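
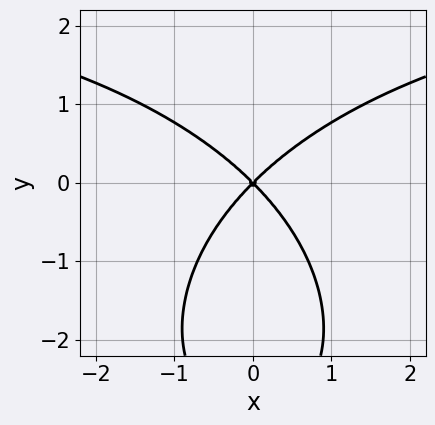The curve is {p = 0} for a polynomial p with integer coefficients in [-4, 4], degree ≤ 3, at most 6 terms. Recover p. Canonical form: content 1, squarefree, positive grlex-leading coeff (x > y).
deg p = 3. No degree-2 curve has this shape.
Symmetries: it's symmetric under x → −x, forcing even powers of x.
Against the integer gridlines: it meets the x-axis at x = 0 (among the integer gridlines); it meets the y-axis at y = 0 (among the integer gridlines).
Together with the visible shape, these determine p as stated.

x^2*y + y^3 - 3*x^2 + 3*y^2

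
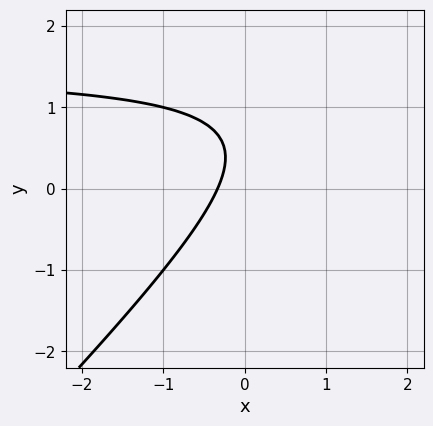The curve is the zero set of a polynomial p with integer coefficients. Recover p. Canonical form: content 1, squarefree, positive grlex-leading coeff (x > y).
(a) deg p = 2. A generic line meets the curve in up to 2 points.
(b) From the visible intercepts: it misses every integer gridline on the y-axis.
(c) These observations pin down the coefficients.

2*x*y - 2*y^2 - 3*x + 2*y - 1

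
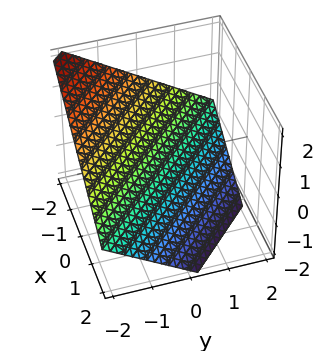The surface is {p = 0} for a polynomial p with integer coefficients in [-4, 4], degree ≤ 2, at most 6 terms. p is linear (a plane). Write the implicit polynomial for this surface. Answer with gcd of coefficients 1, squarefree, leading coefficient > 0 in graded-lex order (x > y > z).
2*x + 2*y + 3*z + 2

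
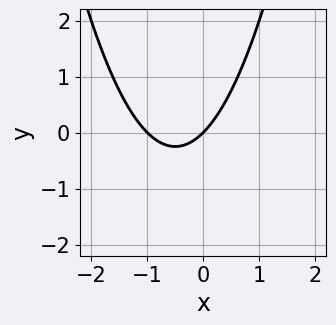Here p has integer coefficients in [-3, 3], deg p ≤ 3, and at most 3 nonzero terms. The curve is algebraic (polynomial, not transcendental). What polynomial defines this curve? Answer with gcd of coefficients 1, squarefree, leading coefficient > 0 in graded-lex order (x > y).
x^2 + x - y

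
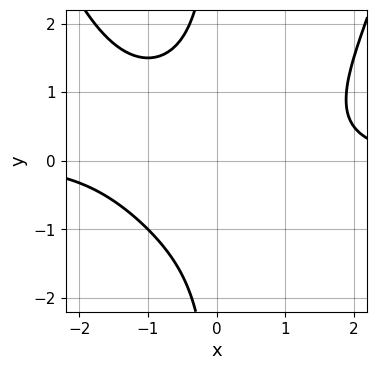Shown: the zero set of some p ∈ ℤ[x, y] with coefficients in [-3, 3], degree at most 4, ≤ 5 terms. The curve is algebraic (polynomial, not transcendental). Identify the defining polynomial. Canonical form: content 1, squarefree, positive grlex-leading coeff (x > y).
(a) Degree: no degree-3 curve has this shape, so deg p = 4.
(b) Checking where it meets the axes: the curve avoids every integer y-axis point in the box; the curve avoids every integer x-axis point in the box.
(c) Solving for integer coefficients yields p as stated.

x^3*y - 2*x*y^2 - 3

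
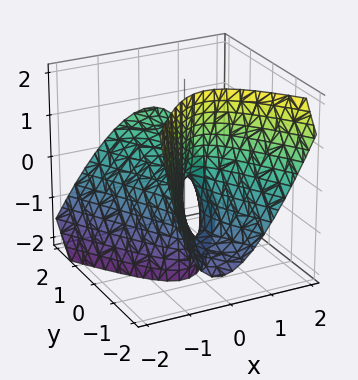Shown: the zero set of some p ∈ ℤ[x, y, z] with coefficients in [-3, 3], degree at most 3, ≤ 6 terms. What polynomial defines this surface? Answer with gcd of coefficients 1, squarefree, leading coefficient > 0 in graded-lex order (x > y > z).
First, degree: the shape is more complex than any degree-1 surface, so deg p = 2.
Then, from the axis intercepts and sections: one x-axis crossing is at x = 0; one y-axis crossing is at y = 0; it meets the z-axis at z = 0 (among the integer gridlines).
Finally, together with the visible shape, these determine p as stated.

3*x^2 - x*z - y^2 + 2*y*z + z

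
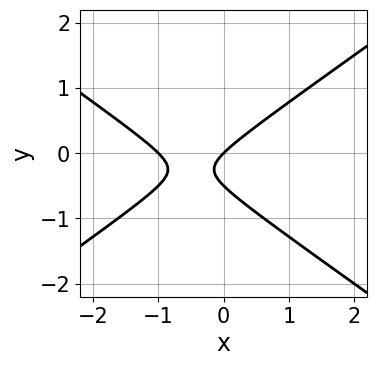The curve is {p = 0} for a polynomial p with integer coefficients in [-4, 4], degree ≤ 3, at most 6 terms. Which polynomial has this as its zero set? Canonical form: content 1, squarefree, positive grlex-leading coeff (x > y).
The degree is 2 — a generic line meets the curve in up to 2 points.
From the visible intercepts: it crosses the y-axis at the gridline y = 0; among the integer gridlines, it crosses the x-axis at x ∈ {-1, 0}.
These observations pin down the coefficients.

x^2 - 2*y^2 + x - y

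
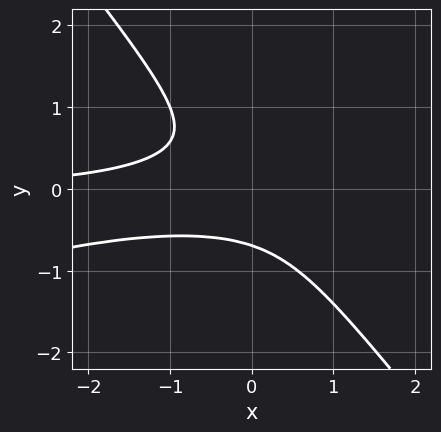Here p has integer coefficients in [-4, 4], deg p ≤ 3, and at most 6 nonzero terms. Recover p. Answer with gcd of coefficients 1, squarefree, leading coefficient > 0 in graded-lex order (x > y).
(a) deg p = 3. The shape is more complex than any degree-2 curve.
(b) Checking where it meets the axes: it misses every integer gridline on the x-axis.
(c) Together with the visible shape, these determine p as stated.

x^2*y - 3*x*y^2 - 3*y^3 - 1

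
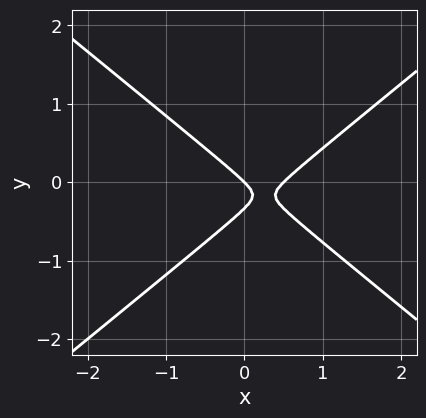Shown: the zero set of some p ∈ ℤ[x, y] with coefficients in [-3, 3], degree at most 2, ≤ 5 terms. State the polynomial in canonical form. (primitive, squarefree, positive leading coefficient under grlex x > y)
deg p = 2. The shape is more complex than any degree-1 curve.
Reading off the gridlines: it crosses the x-axis at the gridline x = 0; it crosses the y-axis at the gridline y = 0.
The integer polynomial consistent with all of this is the stated p.

2*x^2 - 3*y^2 - x - y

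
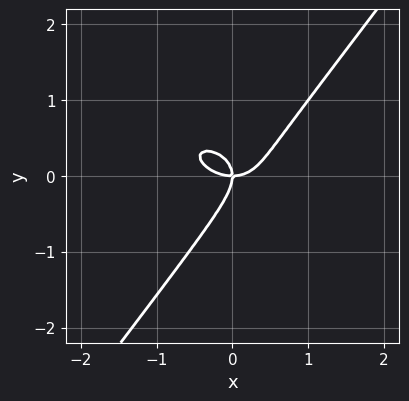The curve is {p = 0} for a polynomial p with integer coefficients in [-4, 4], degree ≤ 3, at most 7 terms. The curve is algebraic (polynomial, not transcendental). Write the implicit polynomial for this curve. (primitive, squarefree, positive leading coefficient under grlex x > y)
2*x^3 + x^2*y + 2*x*y^2 - 3*y^3 - 2*x*y

(a) The degree is 3 — the shape is more complex than any degree-2 curve.
(b) Observable constraints: it crosses the x-axis at the gridline x = 0; it meets the y-axis at y = 0 (among the integer gridlines).
(c) The integer polynomial consistent with all of this is the stated p.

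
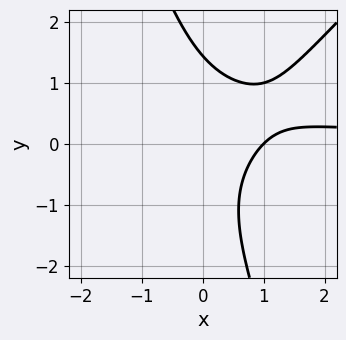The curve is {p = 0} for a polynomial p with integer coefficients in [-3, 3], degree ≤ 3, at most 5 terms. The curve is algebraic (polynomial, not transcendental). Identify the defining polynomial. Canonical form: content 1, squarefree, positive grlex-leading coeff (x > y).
The degree is 3 — the shape is more complex than any degree-2 curve.
Checking where it meets the axes: it crosses the x-axis at the gridline x = 1.
These observations pin down the coefficients.

3*x^2*y - 2*x*y^2 - y^3 - 3*x + 3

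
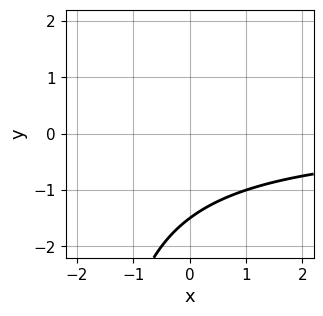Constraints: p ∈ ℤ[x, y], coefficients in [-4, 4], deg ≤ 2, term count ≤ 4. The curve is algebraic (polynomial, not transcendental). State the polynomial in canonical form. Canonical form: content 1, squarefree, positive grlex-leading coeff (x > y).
(a) Degree: the shape is more complex than any degree-1 curve, so deg p = 2.
(b) Observable constraints: it misses every integer gridline on the x-axis.
(c) Assembling these constraints gives the stated polynomial.

x*y + 2*y + 3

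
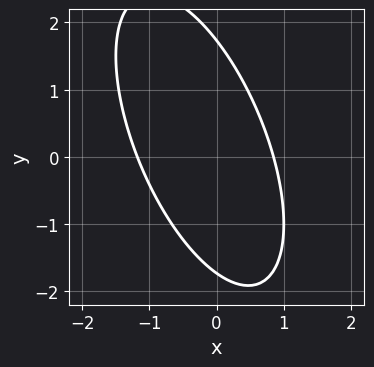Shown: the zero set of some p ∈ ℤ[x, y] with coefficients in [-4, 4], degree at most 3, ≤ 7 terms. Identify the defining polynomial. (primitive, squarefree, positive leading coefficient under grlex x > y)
3*x^2 + 2*x*y + y^2 + x - 3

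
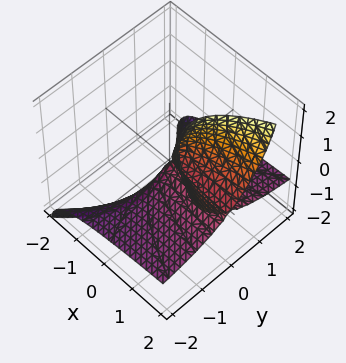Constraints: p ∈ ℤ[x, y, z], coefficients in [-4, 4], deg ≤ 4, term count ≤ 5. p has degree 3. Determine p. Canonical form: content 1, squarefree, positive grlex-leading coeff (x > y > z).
The degree is 3 — no degree-2 surface has this shape.
Checking where it meets the axes: it meets the y-axis at y = 0 (among the integer gridlines); it crosses the z-axis at the gridline z = 0.
Assembling these constraints gives the stated polynomial.

3*x*z^2 - 3*y^2*z - z^3 - 3*y^2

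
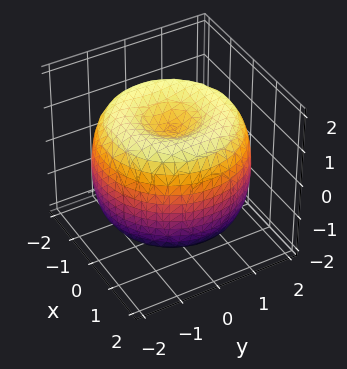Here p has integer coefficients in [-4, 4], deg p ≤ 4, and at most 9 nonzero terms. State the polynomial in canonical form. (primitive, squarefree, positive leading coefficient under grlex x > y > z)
x^4 + 2*x^2*y^2 + y^4 - 3*x^2 - 3*y^2 + 2*z^2 - 2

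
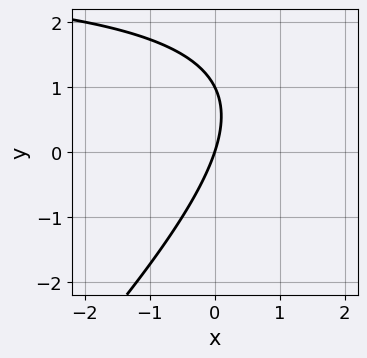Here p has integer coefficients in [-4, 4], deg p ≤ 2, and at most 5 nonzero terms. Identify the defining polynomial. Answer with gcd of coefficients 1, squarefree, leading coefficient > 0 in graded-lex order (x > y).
deg p = 2. A generic line meets the curve in up to 2 points.
Against the integer gridlines: one x-axis crossing is at x = 0; among the integer gridlines, it crosses the y-axis at y ∈ {0, 1}.
Solving for integer coefficients yields p as stated.

x*y - y^2 - 3*x + y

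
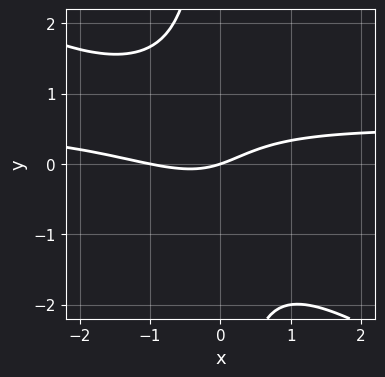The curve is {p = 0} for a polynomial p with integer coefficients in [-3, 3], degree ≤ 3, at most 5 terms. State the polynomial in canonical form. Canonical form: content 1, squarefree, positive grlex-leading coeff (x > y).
2*x^2*y + 3*x*y^2 - x^2 - x + 3*y

First, degree: the shape is more complex than any degree-2 curve, so deg p = 3.
Next, reading off the gridlines: it crosses the y-axis at the gridline y = 0; the x-axis gridline crossings are at x ∈ {-1, 0}.
Finally, fitting integer coefficients to these (and the overall shape) gives p.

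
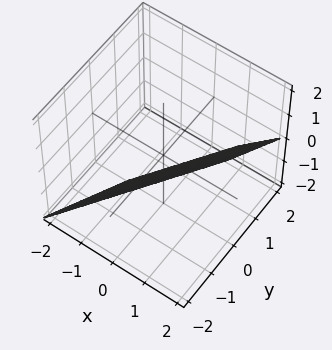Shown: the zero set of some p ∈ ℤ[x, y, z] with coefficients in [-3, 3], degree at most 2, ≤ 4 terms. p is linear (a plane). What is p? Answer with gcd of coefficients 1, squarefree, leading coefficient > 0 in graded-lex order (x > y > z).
3*x - 2*y - 2*z - 2

First, deg p = 1. Every cross-section is a straight line — this is a plane.
Next, reading off the gridlines: it crosses the y-axis at the gridline y = -1; it meets the z-axis at z = -1 (among the integer gridlines).
Finally, these observations pin down the coefficients.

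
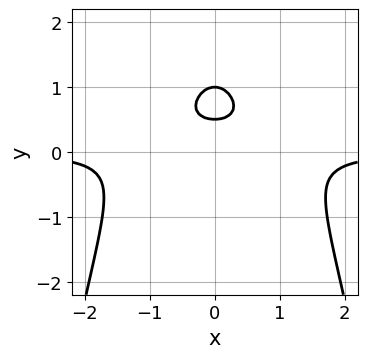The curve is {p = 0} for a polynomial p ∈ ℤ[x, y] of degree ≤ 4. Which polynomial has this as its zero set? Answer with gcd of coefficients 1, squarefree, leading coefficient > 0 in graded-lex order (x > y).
(a) Degree: the shape is more complex than any degree-2 curve, so deg p = 3.
(b) Symmetries: mirror symmetry x ↦ −x ⇒ only even powers of x.
(c) Against the integer gridlines: it misses every integer gridline on the x-axis; it meets the y-axis at y = 1 (among the integer gridlines).
(d) Assembling these constraints gives the stated polynomial.

2*x^2*y + 2*y^2 - 3*y + 1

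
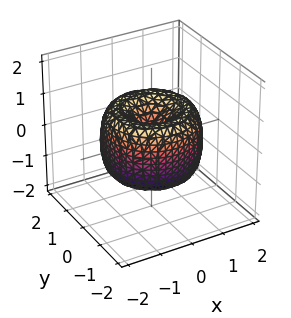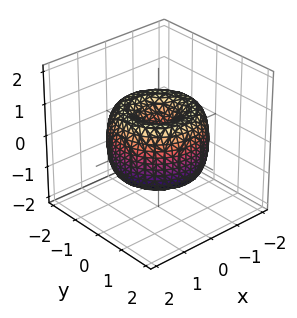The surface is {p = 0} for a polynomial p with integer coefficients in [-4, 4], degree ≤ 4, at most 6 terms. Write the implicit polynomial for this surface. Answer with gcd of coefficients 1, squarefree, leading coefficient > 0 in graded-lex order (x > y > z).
(a) Degree: no degree-3 surface has this shape, so deg p = 4.
(b) Symmetry: the surface is invariant under rotation about z: p = q(x² + y², z).
(c) Reading off the gridlines: it meets the x-axis at x = 0 (among the integer gridlines); a circular section at z = -1 has radius exactly 1; it meets the y-axis at y = 0 (among the integer gridlines); it crosses the z-axis at the gridline z = 0.
(d) Together with the visible shape, these determine p as stated.

x^4 + 2*x^2*y^2 + y^4 - 2*x^2 - 2*y^2 + z^2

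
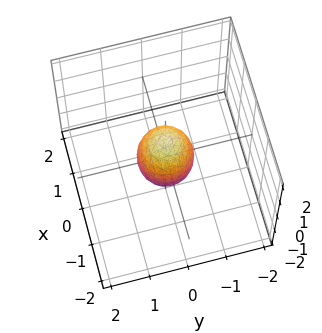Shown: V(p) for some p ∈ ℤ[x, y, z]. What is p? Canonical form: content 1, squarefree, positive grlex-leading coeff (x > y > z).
2*x^2 + 2*y^2 + z^2 - 1

1. Degree: the shape is more complex than any degree-1 surface, so deg p = 2.
2. Symmetries: the surface is invariant under rotation about z: p = q(x² + y², z).
3. Reading off the gridlines: a circular section at z = 0 has radius between 0 and 1; among the integer gridlines, it crosses the z-axis at z ∈ {-1, 1}.
4. Fitting integer coefficients to these (and the overall shape) gives p.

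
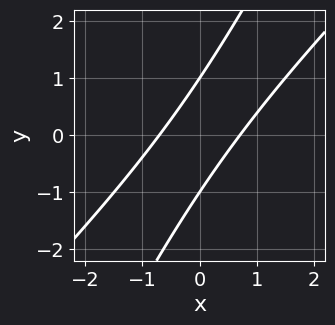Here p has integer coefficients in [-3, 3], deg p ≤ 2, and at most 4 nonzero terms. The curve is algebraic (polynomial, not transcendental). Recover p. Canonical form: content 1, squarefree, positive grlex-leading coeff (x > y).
The degree is 2 — the shape is more complex than any degree-1 curve.
Observable constraints: the y-axis gridline crossings are at y ∈ {-1, 1}.
Solving for integer coefficients yields p as stated.

2*x^2 - 3*x*y + y^2 - 1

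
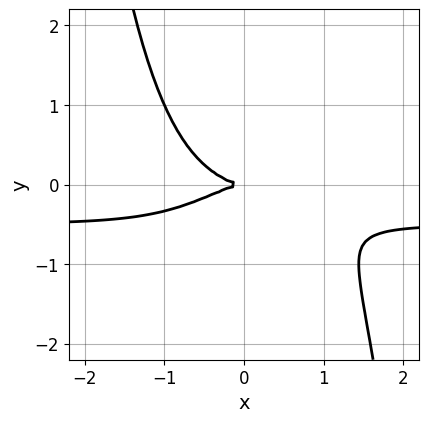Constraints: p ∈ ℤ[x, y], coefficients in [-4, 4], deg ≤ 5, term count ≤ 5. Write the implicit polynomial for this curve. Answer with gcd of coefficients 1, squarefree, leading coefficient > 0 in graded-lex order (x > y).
1. deg p = 4.
2. Checking where it meets the axes: it meets the x-axis at x = 0 (among the integer gridlines); it meets the y-axis at y = 0 (among the integer gridlines).
3. The integer polynomial consistent with all of this is the stated p.

2*x^3*y + x^3 + 3*y^2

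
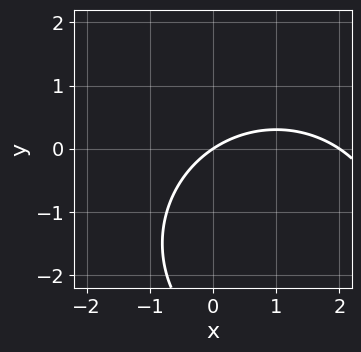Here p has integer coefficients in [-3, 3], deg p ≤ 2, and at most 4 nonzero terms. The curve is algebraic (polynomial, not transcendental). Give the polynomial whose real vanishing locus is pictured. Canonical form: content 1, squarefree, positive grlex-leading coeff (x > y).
x^2 + y^2 - 2*x + 3*y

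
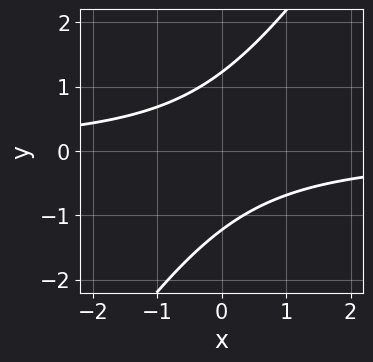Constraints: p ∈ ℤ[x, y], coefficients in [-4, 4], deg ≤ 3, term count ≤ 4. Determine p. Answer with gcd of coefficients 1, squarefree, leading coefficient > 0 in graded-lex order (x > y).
3*x*y - 2*y^2 + 3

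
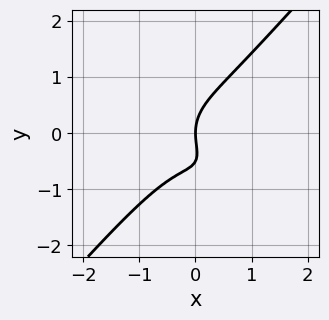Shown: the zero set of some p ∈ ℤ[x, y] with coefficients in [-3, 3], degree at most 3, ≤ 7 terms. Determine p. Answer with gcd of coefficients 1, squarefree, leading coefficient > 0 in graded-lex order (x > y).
3*x^3 - 2*y^3 + 2*x*y - y^2 + 2*x

(a) Degree: no degree-2 curve has this shape, so deg p = 3.
(b) From the visible intercepts: one y-axis crossing is at y = 0; it crosses the x-axis at the gridline x = 0.
(c) Putting this together gives p.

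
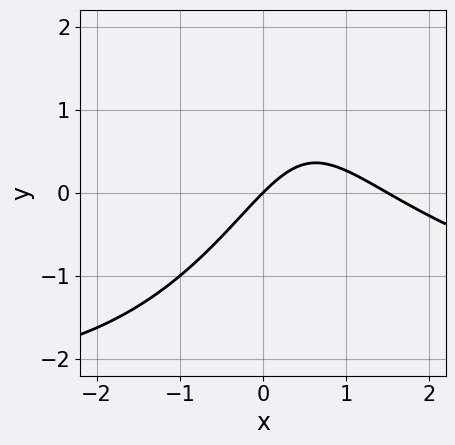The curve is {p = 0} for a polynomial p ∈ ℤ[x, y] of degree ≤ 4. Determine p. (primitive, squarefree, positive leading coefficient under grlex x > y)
First, degree: a generic line meets the curve in up to 3 points, so deg p = 3.
Next, observable constraints: one x-axis crossing is at x = 0; it meets the y-axis at y = 0 (among the integer gridlines).
Finally, matching integer coefficients to the picture gives p.

x^2*y + 2*x^2 - y^2 - 3*x + 3*y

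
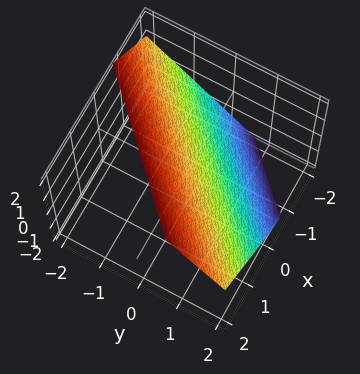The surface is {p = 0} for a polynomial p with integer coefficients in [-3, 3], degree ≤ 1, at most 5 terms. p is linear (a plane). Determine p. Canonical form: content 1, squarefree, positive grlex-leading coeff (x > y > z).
(a) deg p = 1. The surface is flat (a plane).
(b) The integer polynomial consistent with all of this is the stated p.

3*x - 3*y - 3*z + 2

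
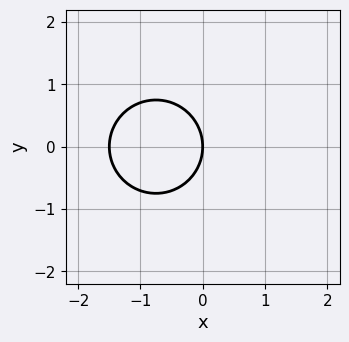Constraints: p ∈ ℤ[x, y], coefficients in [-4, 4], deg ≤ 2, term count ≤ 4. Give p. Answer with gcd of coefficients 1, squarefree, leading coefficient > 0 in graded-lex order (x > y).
1. deg p = 2. A generic line meets the curve in up to 2 points.
2. Symmetries: it's symmetric under y → −y, forcing even powers of y.
3. Reading off the gridlines: it meets the y-axis at y = 0 (among the integer gridlines); one x-axis crossing is at x = 0.
4. Matching integer coefficients to the picture gives p.

2*x^2 + 2*y^2 + 3*x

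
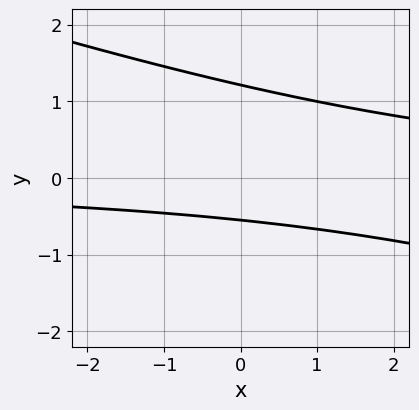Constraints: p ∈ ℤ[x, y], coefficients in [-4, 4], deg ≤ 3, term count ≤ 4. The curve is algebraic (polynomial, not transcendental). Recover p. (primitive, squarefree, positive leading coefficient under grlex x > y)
1. The degree is 2 — the shape is more complex than any degree-1 curve.
2. Against the integer gridlines: no x-intercept at any integer in the box.
3. Fitting integer coefficients to these (and the overall shape) gives p.

x*y + 3*y^2 - 2*y - 2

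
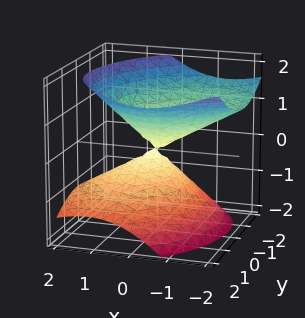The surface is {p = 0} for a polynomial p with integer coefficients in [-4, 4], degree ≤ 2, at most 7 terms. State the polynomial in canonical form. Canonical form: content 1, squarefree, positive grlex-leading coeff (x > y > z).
1. I count 2 distinct pieces. Treating them together as one polynomial.
2. deg p = 2. The shape is more complex than any degree-1 surface.
3. Checking where it meets the axes: it crosses the z-axis at the gridline z = 0; it meets the y-axis at y = 0 (among the integer gridlines); it meets the x-axis at x = 0 (among the integer gridlines).
4. The integer polynomial consistent with all of this is the stated p.

2*x^2 - x*y + 2*x*z + 2*y^2 - 3*z^2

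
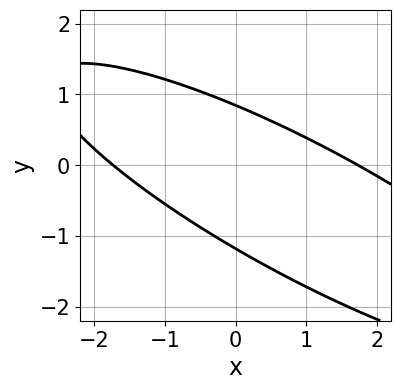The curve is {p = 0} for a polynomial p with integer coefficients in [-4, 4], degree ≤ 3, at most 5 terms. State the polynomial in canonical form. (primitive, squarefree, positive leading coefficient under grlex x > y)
The degree is 2 — a generic line meets the curve in up to 2 points.
Solving for integer coefficients yields p as stated.

x^2 + 3*x*y + 3*y^2 + y - 3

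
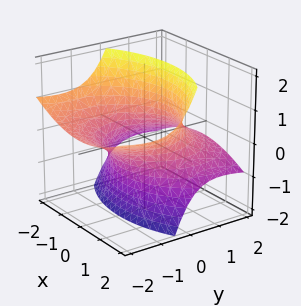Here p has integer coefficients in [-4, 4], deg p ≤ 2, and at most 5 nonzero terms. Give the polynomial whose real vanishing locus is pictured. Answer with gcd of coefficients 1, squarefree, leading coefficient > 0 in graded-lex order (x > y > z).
(a) The degree is 2 — a generic line meets the surface in up to 2 points.
(b) Observable constraints: no z-intercept at any integer in the box.
(c) Fitting integer coefficients to these (and the overall shape) gives p.

x^2 + y^2 + 3*y*z - z^2 - 2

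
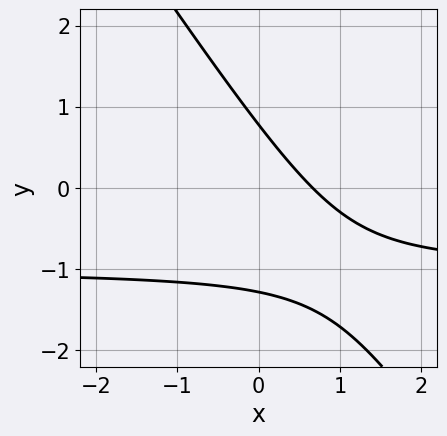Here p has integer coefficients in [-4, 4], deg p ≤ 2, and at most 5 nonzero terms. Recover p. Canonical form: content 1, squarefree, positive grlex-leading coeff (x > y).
First, degree: a generic line meets the curve in up to 2 points, so deg p = 2.
Finally, the integer polynomial consistent with all of this is the stated p.

3*x*y + 2*y^2 + 3*x + y - 2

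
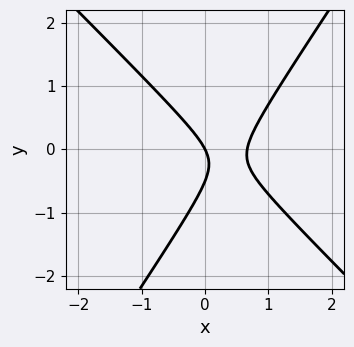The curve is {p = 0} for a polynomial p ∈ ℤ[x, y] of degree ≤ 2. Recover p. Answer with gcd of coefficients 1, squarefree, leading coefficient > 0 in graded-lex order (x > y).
3*x^2 + x*y - 2*y^2 - 2*x - y

1. The degree is 2 — no degree-1 curve has this shape.
2. Checking where it meets the axes: one x-axis crossing is at x = 0; it crosses the y-axis at the gridline y = 0.
3. Fitting integer coefficients to these (and the overall shape) gives p.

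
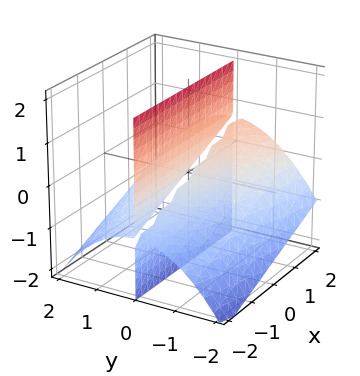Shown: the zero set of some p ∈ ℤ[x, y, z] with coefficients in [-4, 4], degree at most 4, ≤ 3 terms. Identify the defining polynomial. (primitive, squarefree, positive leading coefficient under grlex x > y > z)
y^3 - x*y + 3*y*z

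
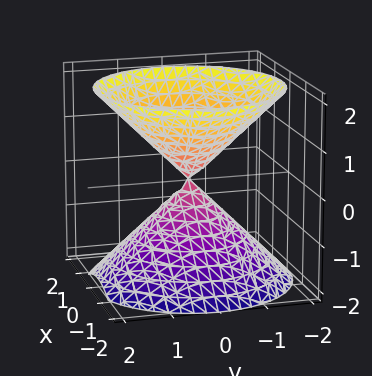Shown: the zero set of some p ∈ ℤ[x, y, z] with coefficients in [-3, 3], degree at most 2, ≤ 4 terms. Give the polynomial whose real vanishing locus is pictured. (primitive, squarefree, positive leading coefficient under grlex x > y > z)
x^2 + y^2 - z^2

1. The picture has 2 separate pieces.
2. The degree is 2 — a double cone through the origin; a quadric.
3. Symmetries: it's symmetric under z → −z, forcing even powers of z; rotational symmetry about the z-axis ⇒ p depends on x, y only through x² + y².
4. Against the integer gridlines: it crosses the x-axis at the gridline x = 0; it crosses the y-axis at the gridline y = 0.
5. Fitting integer coefficients to these (and the overall shape) gives p.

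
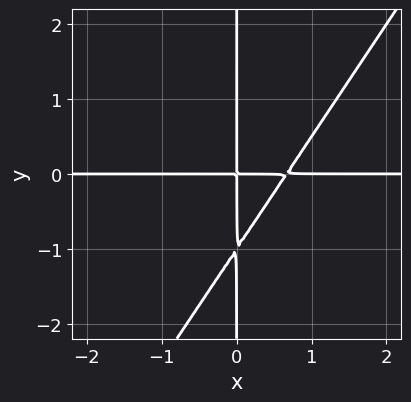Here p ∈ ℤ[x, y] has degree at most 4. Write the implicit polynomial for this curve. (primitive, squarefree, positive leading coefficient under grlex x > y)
3*x^2*y - 2*x*y^2 - 2*x*y

Degree: a generic line meets the curve in up to 3 points, so deg p = 3.
Against the integer gridlines: the visible x-axis segment lies entirely on the curve; the visible y-axis segment lies entirely on the curve.
Matching integer coefficients to the picture gives p.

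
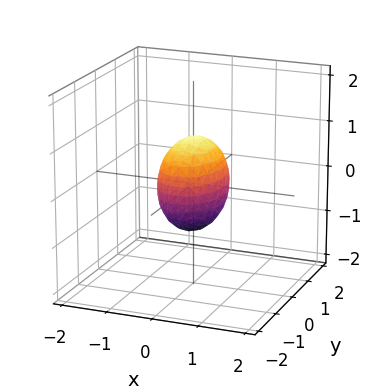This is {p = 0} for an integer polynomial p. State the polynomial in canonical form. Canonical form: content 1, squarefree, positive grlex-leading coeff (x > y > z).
2*x^2 + y^2 + z^2 - 1

First, the degree is 2 — a closed, bounded, convex surface; a quadric.
Then, symmetries: mirror symmetry x ↦ −x ⇒ only even powers of x; the z ↦ −z reflection is a symmetry, so z appears only in even powers; mirror symmetry y ↦ −y ⇒ only even powers of y.
Next, from the visible intercepts: the z-axis gridline crossings are at z ∈ {-1, 1}; among the integer gridlines, it crosses the y-axis at y ∈ {-1, 1}.
Finally, matching integer coefficients to the picture gives p.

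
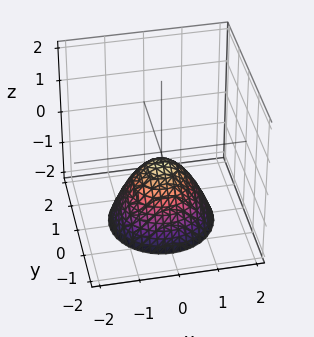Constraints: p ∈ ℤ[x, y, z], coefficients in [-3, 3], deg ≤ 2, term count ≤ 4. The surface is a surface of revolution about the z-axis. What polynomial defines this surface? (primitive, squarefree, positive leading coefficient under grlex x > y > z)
(a) Degree: a generic line meets the surface in up to 2 points, so deg p = 2.
(b) Symmetry: the surface is invariant under rotation about z: p = q(x² + y², z).
(c) Checking where it meets the axes: a circular section at z = -2 has radius between 1 and 2; it misses every integer gridline on the x-axis; it misses every integer gridline on the y-axis.
(d) These observations pin down the coefficients.

3*x^2 + 3*y^2 + 3*z + 1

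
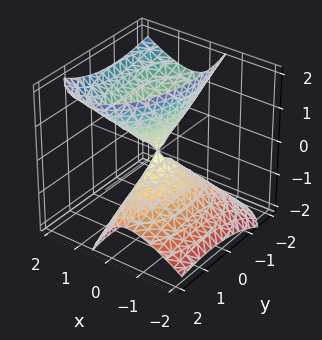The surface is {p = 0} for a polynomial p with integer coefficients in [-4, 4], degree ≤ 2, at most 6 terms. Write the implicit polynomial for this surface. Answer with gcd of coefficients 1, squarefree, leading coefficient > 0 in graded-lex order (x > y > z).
3*x^2 - 3*x*z + y^2 + y*z - z^2

1. There are 2 components. They look like related sheets of one shape, so recover p as a whole.
2. The degree is 2 — a generic line meets the surface in up to 2 points.
3. Against the integer gridlines: one x-axis crossing is at x = 0; it crosses the z-axis at the gridline z = 0.
4. Putting this together gives p.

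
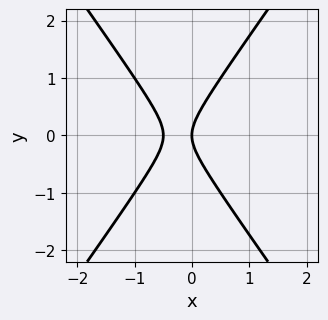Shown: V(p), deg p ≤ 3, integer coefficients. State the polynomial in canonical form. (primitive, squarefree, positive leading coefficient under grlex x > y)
2*x^2 - y^2 + x

1. Degree: a generic line meets the curve in up to 2 points, so deg p = 2.
2. Symmetries: the y ↦ −y reflection is a symmetry, so y appears only in even powers.
3. Reading off the gridlines: one x-axis crossing is at x = 0; one y-axis crossing is at y = 0.
4. Solving for integer coefficients yields p as stated.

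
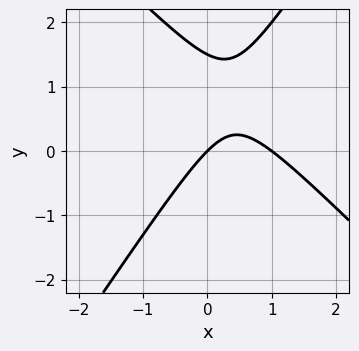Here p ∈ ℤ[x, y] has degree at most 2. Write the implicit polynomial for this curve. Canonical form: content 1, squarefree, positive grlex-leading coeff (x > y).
(a) The degree is 2 — a generic line meets the curve in up to 2 points.
(b) Reading off the gridlines: among the integer gridlines, it crosses the x-axis at x ∈ {0, 1}; it crosses the y-axis at the gridline y = 0.
(c) Assembling these constraints gives the stated polynomial.

3*x^2 + x*y - 2*y^2 - 3*x + 3*y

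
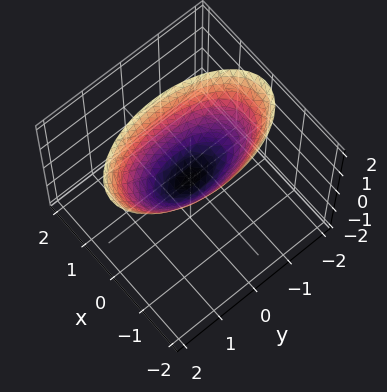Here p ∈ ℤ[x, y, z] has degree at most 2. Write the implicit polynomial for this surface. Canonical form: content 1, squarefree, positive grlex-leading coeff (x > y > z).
First, degree: a paraboloid; a quadric, so deg p = 2.
Next, symmetries: the y ↦ −y reflection is a symmetry, so y appears only in even powers; the x ↦ −x reflection is a symmetry, so x appears only in even powers.
Then, observable constraints: it crosses the z-axis at the gridline z = 0; it meets the x-axis at x = 0 (among the integer gridlines); it crosses the y-axis at the gridline y = 0.
Finally, fitting integer coefficients to these (and the overall shape) gives p.

3*x^2 + y^2 - 2*z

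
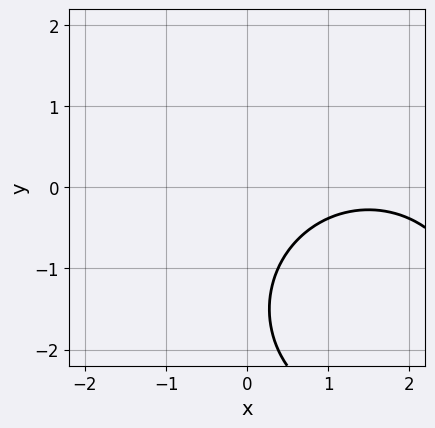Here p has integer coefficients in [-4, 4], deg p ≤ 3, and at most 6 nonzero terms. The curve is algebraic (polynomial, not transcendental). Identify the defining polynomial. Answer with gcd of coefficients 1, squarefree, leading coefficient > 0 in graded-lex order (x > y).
First, the degree is 2 — the shape is more complex than any degree-1 curve.
Next, reading off the gridlines: it misses every integer gridline on the y-axis; it misses every integer gridline on the x-axis.
Finally, together with the visible shape, these determine p as stated.

x^2 + y^2 - 3*x + 3*y + 3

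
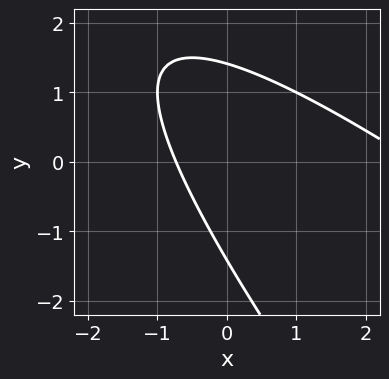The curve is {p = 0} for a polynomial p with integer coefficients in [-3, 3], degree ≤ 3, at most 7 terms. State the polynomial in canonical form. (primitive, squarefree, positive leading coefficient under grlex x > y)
x^2 + 2*x*y + y^2 - 2*x - 2

The degree is 2 — no degree-1 curve has this shape.
Putting this together gives p.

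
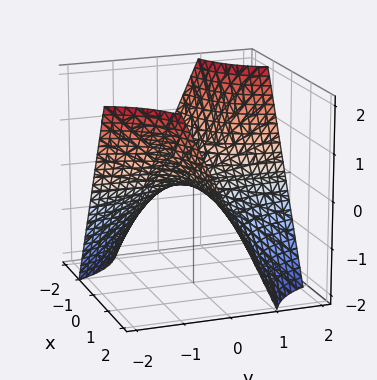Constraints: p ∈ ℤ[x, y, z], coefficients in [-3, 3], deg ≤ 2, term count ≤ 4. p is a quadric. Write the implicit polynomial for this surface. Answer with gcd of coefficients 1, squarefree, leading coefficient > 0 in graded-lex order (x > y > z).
x*y + z

Degree: a saddle surface; a quadric, so deg p = 2.
Observable constraints: every point of the x-axis in the box is on the surface; every point of the y-axis in the box is on the surface; it meets the z-axis at z = 0 (among the integer gridlines).
Putting this together gives p.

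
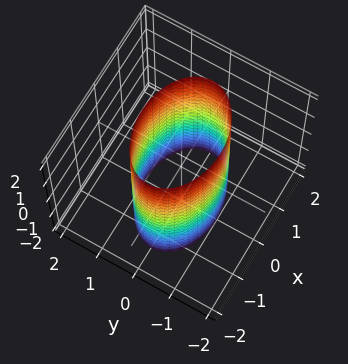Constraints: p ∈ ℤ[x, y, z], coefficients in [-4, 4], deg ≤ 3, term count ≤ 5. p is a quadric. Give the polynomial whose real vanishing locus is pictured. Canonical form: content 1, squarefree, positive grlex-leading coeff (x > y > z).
x^2 + 2*y^2 - 2

1. deg p = 2. Constant cross-section along one axis; a quadric.
2. Symmetries: it's symmetric under x → −x, forcing even powers of x; it's symmetric under y → −y, forcing even powers of y; the z ↦ −z reflection is a symmetry, so z appears only in even powers.
3. From the visible intercepts: the y-axis gridline crossings are at y ∈ {-1, 1}; the surface avoids every integer z-axis point in the box.
4. Assembling these constraints gives the stated polynomial.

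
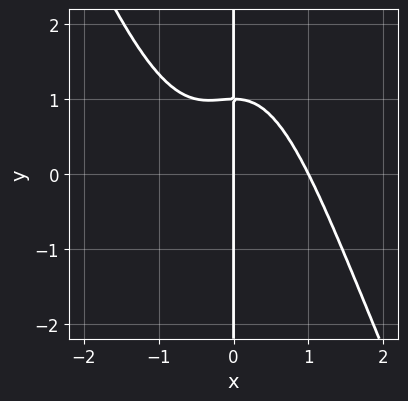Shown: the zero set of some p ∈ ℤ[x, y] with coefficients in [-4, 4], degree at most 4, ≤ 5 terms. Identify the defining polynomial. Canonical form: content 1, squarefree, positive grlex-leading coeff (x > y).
2*x^4 + x^3*y + 2*x*y - 2*x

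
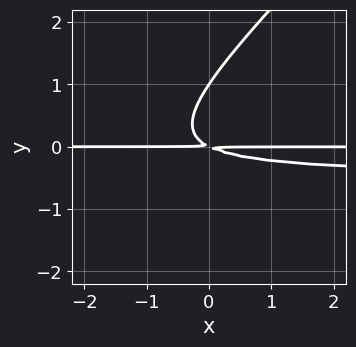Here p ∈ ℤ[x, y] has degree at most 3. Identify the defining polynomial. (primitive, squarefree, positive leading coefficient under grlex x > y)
2*x*y^2 - 2*y^3 + x*y + 2*y^2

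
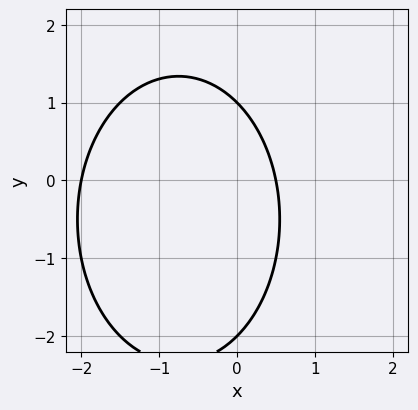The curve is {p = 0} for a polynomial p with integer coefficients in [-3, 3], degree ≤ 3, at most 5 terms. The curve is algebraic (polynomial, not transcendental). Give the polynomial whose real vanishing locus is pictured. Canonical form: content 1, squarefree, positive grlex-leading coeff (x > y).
1. The degree is 2 — no degree-1 curve has this shape.
2. Checking where it meets the axes: it crosses the x-axis at the gridline x = -2; among the integer gridlines, it crosses the y-axis at y ∈ {-2, 1}.
3. Solving for integer coefficients yields p as stated.

2*x^2 + y^2 + 3*x + y - 2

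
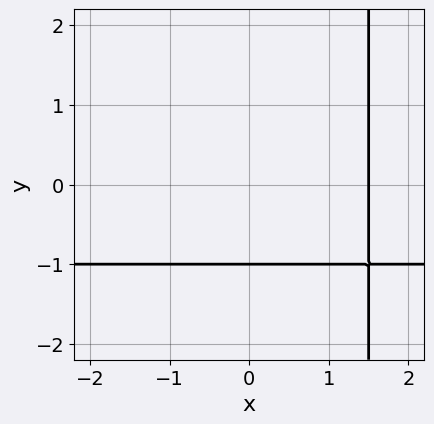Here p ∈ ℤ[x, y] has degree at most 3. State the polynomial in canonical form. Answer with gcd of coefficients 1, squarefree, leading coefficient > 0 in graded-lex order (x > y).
(a) deg p = 2. The shape is more complex than any degree-1 curve.
(b) Reading off the gridlines: it crosses the y-axis at the gridline y = -1.
(c) Matching integer coefficients to the picture gives p.

2*x*y + 2*x - 3*y - 3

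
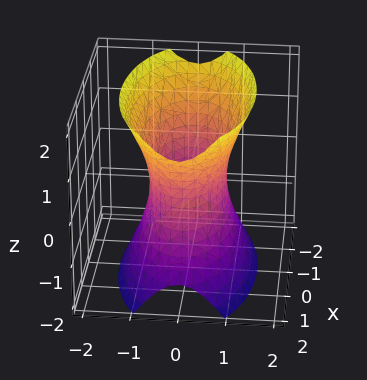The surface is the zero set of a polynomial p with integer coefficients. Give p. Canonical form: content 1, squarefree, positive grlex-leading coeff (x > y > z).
(a) Degree: an hourglass — one-sheet hyperboloid; a quadric, so deg p = 2.
(b) Symmetries: mirror symmetry y ↦ −y ⇒ only even powers of y; it's symmetric under z → −z, forcing even powers of z; mirror symmetry x ↦ −x ⇒ only even powers of x.
(c) Against the integer gridlines: it misses every integer gridline on the z-axis.
(d) Assembling these constraints gives the stated polynomial.

x^2 + 3*y^2 - z^2 - 2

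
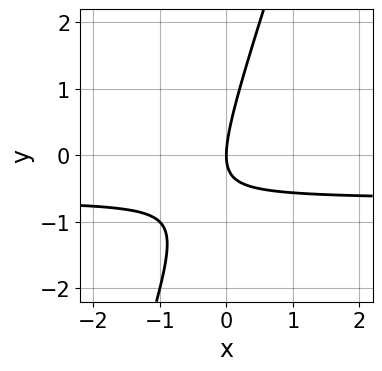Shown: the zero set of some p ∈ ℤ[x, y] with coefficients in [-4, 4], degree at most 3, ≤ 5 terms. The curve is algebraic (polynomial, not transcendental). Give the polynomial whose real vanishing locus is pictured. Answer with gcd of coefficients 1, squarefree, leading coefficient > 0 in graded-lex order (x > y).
3*x*y - y^2 + 2*x

(a) deg p = 2. A generic line meets the curve in up to 2 points.
(b) Against the integer gridlines: it meets the y-axis at y = 0 (among the integer gridlines); it crosses the x-axis at the gridline x = 0.
(c) Solving for integer coefficients yields p as stated.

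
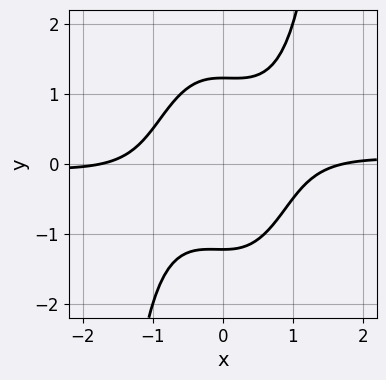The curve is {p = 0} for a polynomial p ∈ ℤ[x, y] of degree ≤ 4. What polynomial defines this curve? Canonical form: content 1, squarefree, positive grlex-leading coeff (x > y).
1. Degree: a generic line meets the curve in up to 4 points, so deg p = 4.
2. Solving for integer coefficients yields p as stated.

3*x^3*y - x^2 - 2*y^2 + 3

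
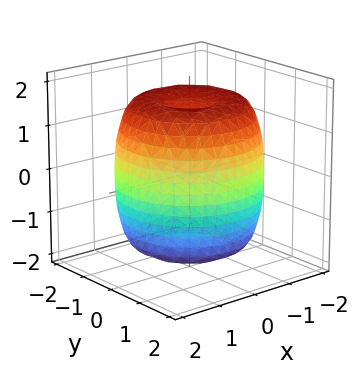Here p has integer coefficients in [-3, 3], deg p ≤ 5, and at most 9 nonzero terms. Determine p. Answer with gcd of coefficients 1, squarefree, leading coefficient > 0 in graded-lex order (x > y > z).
deg p = 4. The shape is more complex than any degree-3 surface.
Symmetries: the z-axis is an axis of rotation, so x and y enter only as x² + y².
Checking where it meets the axes: a circular section at z = -1 has radius between 1 and 2.
Fitting integer coefficients to these (and the overall shape) gives p.

x^4 + 2*x^2*y^2 + y^4 - 2*x^2 - 2*y^2 + z^2 - 2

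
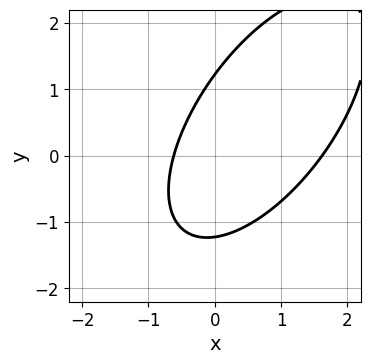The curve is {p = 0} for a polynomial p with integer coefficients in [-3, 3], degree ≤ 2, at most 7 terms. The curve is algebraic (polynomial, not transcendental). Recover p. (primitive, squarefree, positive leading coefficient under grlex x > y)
1. Degree: the shape is more complex than any degree-1 curve, so deg p = 2.
2. Solving for integer coefficients yields p as stated.

3*x^2 - 3*x*y + 2*y^2 - 3*x - 3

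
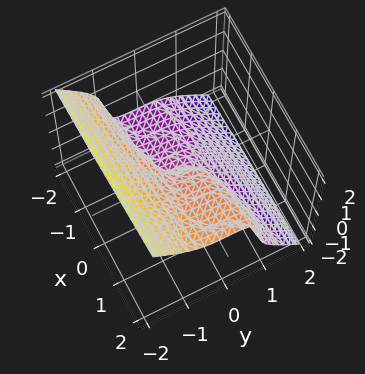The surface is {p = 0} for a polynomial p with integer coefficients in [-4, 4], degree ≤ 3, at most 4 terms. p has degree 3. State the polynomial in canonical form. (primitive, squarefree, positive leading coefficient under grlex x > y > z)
3*y^3 + 2*z^3 - x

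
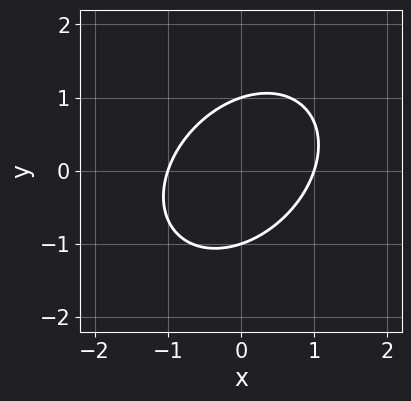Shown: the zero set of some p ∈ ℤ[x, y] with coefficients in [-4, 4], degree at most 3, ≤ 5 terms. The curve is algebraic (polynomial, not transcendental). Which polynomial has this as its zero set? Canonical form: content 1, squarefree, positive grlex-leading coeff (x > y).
1. Degree: a generic line meets the curve in up to 2 points, so deg p = 2.
2. From the visible intercepts: among the integer gridlines, it crosses the x-axis at x ∈ {-1, 1}; among the integer gridlines, it crosses the y-axis at y ∈ {-1, 1}.
3. Assembling these constraints gives the stated polynomial.

3*x^2 - 2*x*y + 3*y^2 - 3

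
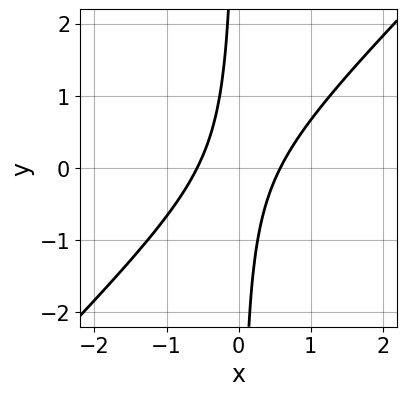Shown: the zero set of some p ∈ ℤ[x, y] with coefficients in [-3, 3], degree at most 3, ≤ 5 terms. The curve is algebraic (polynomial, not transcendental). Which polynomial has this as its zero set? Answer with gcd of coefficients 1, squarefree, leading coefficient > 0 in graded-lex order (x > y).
3*x^2 - 3*x*y - 1

deg p = 2. No degree-1 curve has this shape.
Reading off the gridlines: no y-intercept at any integer in the box.
Solving for integer coefficients yields p as stated.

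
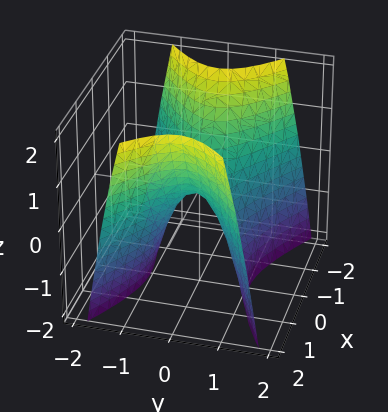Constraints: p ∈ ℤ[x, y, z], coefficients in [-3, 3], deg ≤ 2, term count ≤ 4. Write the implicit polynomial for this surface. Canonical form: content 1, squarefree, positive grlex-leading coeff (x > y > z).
First, deg p = 2.
Then, symmetries: the x ↦ −x reflection is a symmetry, so x appears only in even powers; it's symmetric under y → −y, forcing even powers of y.
Then, checking where it meets the axes: one y-axis crossing is at y = 0; it crosses the x-axis at the gridline x = 0.
Finally, assembling these constraints gives the stated polynomial.

x^2 - 2*y^2 - z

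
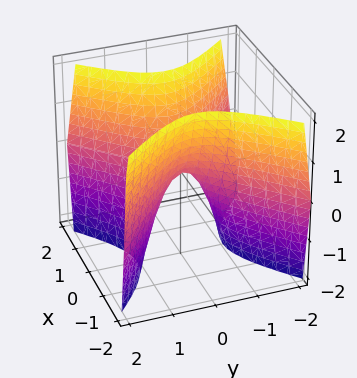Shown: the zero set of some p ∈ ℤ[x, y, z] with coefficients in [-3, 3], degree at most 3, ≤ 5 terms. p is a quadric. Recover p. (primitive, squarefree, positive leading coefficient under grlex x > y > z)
2*x^2 - 2*y^2 - z

deg p = 2. A saddle surface; a quadric.
Symmetries: the y ↦ −y reflection is a symmetry, so y appears only in even powers; the x ↦ −x reflection is a symmetry, so x appears only in even powers.
Observable constraints: it crosses the z-axis at the gridline z = 0; it meets the y-axis at y = 0 (among the integer gridlines).
Putting this together gives p.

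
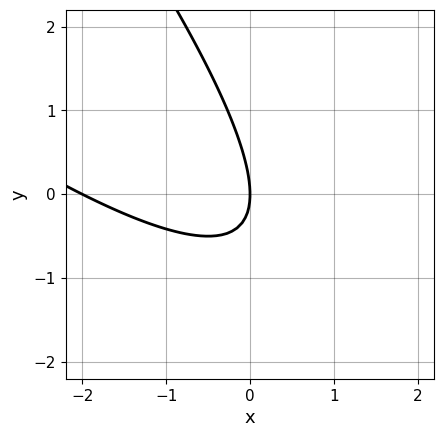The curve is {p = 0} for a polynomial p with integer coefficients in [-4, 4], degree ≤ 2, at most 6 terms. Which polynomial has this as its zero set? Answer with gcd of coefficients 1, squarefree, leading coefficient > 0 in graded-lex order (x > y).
(a) deg p = 2. The shape is more complex than any degree-1 curve.
(b) Reading off the gridlines: it crosses the y-axis at the gridline y = 0; among the integer gridlines, it crosses the x-axis at x ∈ {-2, 0}.
(c) Putting this together gives p.

x^2 + 2*x*y + y^2 + 2*x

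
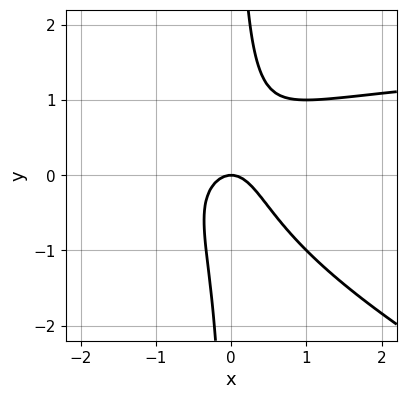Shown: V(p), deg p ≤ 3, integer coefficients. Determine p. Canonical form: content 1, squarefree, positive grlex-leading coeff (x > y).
x^2*y + 2*x*y^2 - 2*x^2 - y

Degree: no degree-2 curve has this shape, so deg p = 3.
From the axis intercepts and sections: it meets the x-axis at x = 0 (among the integer gridlines); it meets the y-axis at y = 0 (among the integer gridlines).
Putting this together gives p.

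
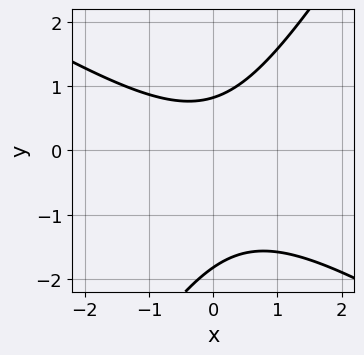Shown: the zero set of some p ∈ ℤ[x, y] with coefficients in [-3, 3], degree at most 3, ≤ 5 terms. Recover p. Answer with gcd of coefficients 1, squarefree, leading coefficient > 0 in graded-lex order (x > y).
1. Degree: a generic line meets the curve in up to 2 points, so deg p = 2.
2. Checking where it meets the axes: no x-intercept at any integer in the box.
3. Assembling these constraints gives the stated polynomial.

2*x^2 + 2*x*y - 2*y^2 - 2*y + 3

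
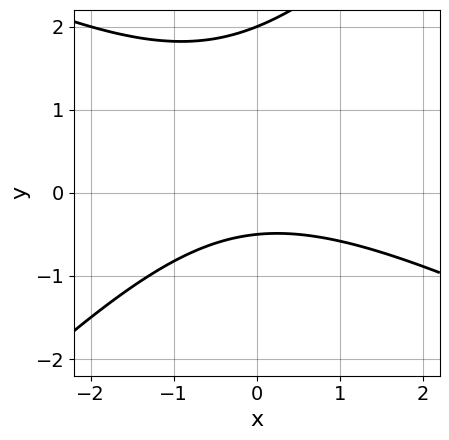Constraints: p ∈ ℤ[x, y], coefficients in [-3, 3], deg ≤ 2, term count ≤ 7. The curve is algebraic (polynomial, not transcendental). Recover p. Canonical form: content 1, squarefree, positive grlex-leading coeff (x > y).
First, the degree is 2 — no degree-1 curve has this shape.
Next, from the axis intercepts and sections: it meets the y-axis at y = 2 (among the integer gridlines); no x-intercept at any integer in the box.
Finally, matching integer coefficients to the picture gives p.

x^2 + x*y - 2*y^2 + 3*y + 2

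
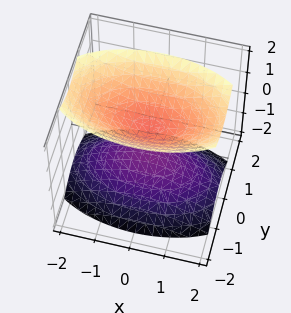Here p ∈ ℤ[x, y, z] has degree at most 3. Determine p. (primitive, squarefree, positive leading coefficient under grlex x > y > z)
I count 2 distinct pieces.
Degree: two sheets facing apart; a quadric, so deg p = 2.
Symmetries: mirror symmetry x ↦ −x ⇒ only even powers of x; mirror symmetry z ↦ −z ⇒ only even powers of z; mirror symmetry y ↦ −y ⇒ only even powers of y.
From the axis intercepts and sections: it misses every integer gridline on the y-axis; no x-intercept at any integer in the box.
Putting this together gives p.

x^2 + 3*y^2 - 2*z^2 + 1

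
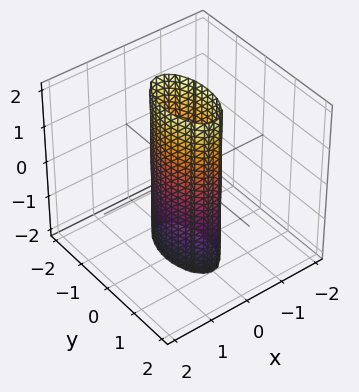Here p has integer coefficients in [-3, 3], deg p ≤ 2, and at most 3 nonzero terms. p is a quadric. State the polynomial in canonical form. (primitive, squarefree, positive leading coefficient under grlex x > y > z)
3*x^2 + y^2 - 1

deg p = 2.
Symmetries: the x ↦ −x reflection is a symmetry, so x appears only in even powers; the y ↦ −y reflection is a symmetry, so y appears only in even powers; the z ↦ −z reflection is a symmetry, so z appears only in even powers.
From the axis intercepts and sections: among the integer gridlines, it crosses the y-axis at y ∈ {-1, 1}; no z-intercept at any integer in the box.
Fitting integer coefficients to these (and the overall shape) gives p.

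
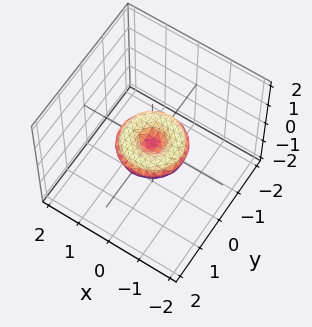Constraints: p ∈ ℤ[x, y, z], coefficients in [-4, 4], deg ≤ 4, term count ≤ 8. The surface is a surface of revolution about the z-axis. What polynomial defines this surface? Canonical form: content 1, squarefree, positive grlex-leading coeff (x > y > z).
The degree is 4 — a generic line meets the surface in up to 4 points.
By symmetry, the z-axis is an axis of rotation, so x and y enter only as x² + y².
Against the integer gridlines: among the integer gridlines, it crosses the y-axis at y ∈ {-1, 0, 1}; a circular section at z = 0 has radius exactly 1; it meets the z-axis at z = 0 (among the integer gridlines); the x-axis gridline crossings are at x ∈ {-1, 0, 1}.
Together with the visible shape, these determine p as stated.

x^4 + 2*x^2*y^2 + y^4 - x^2 - y^2 + 3*z^2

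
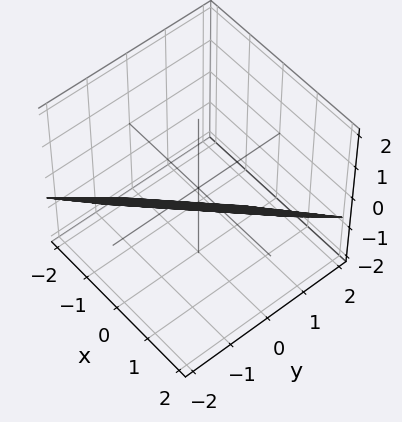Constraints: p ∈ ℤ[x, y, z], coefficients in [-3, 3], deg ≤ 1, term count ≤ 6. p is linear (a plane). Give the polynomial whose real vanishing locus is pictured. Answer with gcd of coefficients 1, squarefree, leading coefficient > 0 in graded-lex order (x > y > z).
3*x - 3*y - 3*z - 2

(a) Degree: every cross-section is a straight line — this is a plane, so deg p = 1.
(b) Putting this together gives p.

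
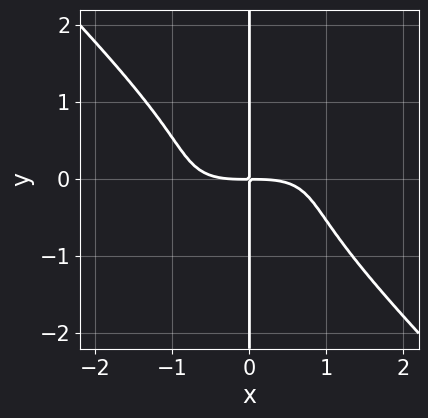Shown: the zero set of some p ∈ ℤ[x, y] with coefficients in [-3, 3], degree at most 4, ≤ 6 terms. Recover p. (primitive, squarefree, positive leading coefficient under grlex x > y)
x^4 - 2*x^3*y + 3*x*y^3 + 3*x*y

1. The degree is 4 — the shape is more complex than any degree-3 curve.
2. From the visible intercepts: the visible y-axis segment lies entirely on the curve.
3. The integer polynomial consistent with all of this is the stated p.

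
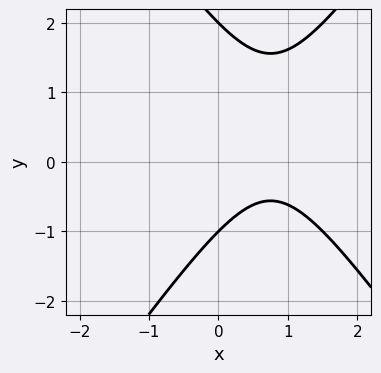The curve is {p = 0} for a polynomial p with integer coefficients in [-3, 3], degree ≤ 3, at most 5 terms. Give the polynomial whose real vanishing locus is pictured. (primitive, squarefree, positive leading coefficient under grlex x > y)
2*x^2 - y^2 - 3*x + y + 2

1. Degree: a generic line meets the curve in up to 2 points, so deg p = 2.
2. From the visible intercepts: among the integer gridlines, it crosses the y-axis at y ∈ {-1, 2}; no x-intercept at any integer in the box.
3. Assembling these constraints gives the stated polynomial.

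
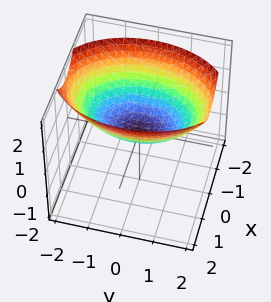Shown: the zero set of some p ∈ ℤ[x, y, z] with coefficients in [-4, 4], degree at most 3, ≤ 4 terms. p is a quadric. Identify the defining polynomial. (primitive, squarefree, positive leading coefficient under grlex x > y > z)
2*x^2 + y^2 - 3*z

1. The degree is 2 — a paraboloid; a quadric.
2. Symmetries: the y ↦ −y reflection is a symmetry, so y appears only in even powers; it's symmetric under x → −x, forcing even powers of x.
3. From the visible intercepts: it meets the x-axis at x = 0 (among the integer gridlines); it crosses the z-axis at the gridline z = 0; it crosses the y-axis at the gridline y = 0.
4. Assembling these constraints gives the stated polynomial.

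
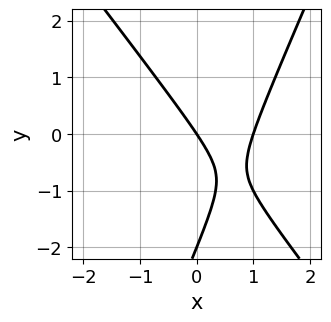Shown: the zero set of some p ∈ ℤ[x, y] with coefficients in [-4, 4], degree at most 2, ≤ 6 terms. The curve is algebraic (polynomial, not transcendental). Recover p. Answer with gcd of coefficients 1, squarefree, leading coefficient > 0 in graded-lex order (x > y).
3*x^2 + x*y - y^2 - 3*x - 2*y

(a) The degree is 2 — a generic line meets the curve in up to 2 points.
(b) Against the integer gridlines: among the integer gridlines, it crosses the y-axis at y ∈ {-2, 0}; the x-axis gridline crossings are at x ∈ {0, 1}.
(c) The integer polynomial consistent with all of this is the stated p.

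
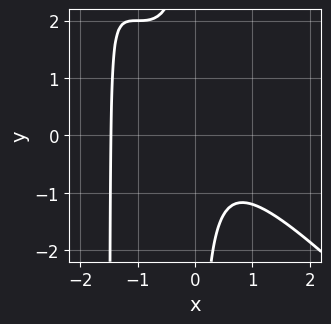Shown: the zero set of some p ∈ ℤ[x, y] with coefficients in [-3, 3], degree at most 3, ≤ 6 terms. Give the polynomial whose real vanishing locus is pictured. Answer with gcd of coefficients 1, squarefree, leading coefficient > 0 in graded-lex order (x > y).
2*x^3 + 2*x^2*y + 2*x^2 + 3*x*y + 2

(a) Degree: the shape is more complex than any degree-2 curve, so deg p = 3.
(b) From the axis intercepts and sections: it misses every integer gridline on the y-axis.
(c) Assembling these constraints gives the stated polynomial.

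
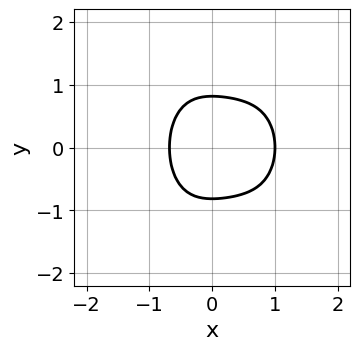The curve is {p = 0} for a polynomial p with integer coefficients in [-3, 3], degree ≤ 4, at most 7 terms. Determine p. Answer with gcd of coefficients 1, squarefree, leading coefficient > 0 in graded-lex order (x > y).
First, deg p = 4.
Then, symmetries: mirror symmetry y ↦ −y ⇒ only even powers of y.
Next, from the axis intercepts and sections: it crosses the x-axis at the gridline x = 1.
Finally, fitting integer coefficients to these (and the overall shape) gives p.

2*x^4 - 2*x^3 + 2*x^2 + 3*y^2 - 2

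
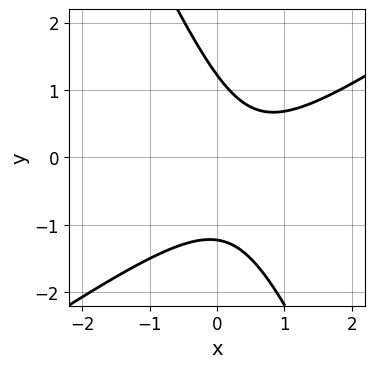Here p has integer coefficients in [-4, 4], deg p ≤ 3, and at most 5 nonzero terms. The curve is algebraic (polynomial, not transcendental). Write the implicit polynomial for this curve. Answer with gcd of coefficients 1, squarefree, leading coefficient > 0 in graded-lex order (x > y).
3*x^2 - 3*x*y - 2*y^2 - 3*x + 3

(a) The degree is 2 — a generic line meets the curve in up to 2 points.
(b) Reading off the gridlines: it misses every integer gridline on the x-axis.
(c) The integer polynomial consistent with all of this is the stated p.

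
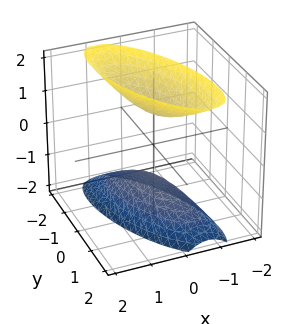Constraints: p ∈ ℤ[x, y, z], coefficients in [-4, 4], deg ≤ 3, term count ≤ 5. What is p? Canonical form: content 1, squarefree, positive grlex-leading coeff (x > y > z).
(a) The picture has 2 separate pieces. Treating them together as one polynomial.
(b) Degree: the shape is more complex than any degree-1 surface, so deg p = 2.
(c) Against the integer gridlines: the z-axis gridline crossings are at z ∈ {-1, 1}; the surface avoids every integer y-axis point in the box; the surface avoids every integer x-axis point in the box.
(d) The integer polynomial consistent with all of this is the stated p.

3*x^2 + 2*x*y + y^2 - z^2 + 1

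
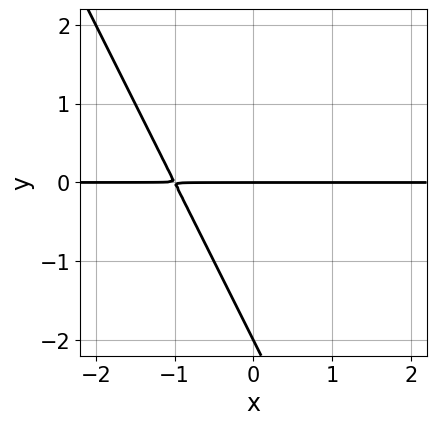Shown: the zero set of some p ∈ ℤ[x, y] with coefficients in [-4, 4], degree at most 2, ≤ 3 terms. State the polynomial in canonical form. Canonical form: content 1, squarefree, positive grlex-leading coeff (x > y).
2*x*y + y^2 + 2*y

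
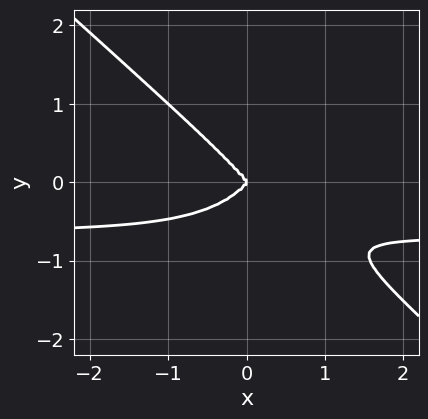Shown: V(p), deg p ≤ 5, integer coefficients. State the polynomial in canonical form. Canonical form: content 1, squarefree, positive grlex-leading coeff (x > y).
1. deg p = 4. A generic line meets the curve in up to 4 points.
2. From the axis intercepts and sections: it crosses the y-axis at the gridline y = 0; one x-axis crossing is at x = 0.
3. The integer polynomial consistent with all of this is the stated p.

3*x^3*y + x^2*y^2 + 3*y^4 + 2*x^3 - x*y^2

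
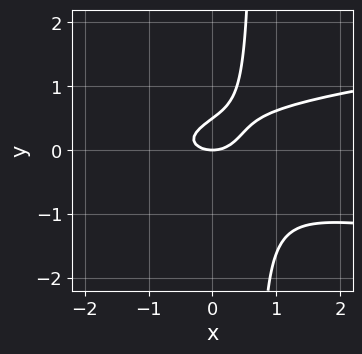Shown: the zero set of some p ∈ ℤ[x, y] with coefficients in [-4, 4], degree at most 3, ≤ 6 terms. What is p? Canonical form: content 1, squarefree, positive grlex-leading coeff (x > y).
deg p = 3. A generic line meets the curve in up to 3 points.
Reading off the gridlines: it crosses the y-axis at the gridline y = 0; it meets the x-axis at x = 0 (among the integer gridlines).
The integer polynomial consistent with all of this is the stated p.

3*x*y^2 - x^2 - 2*y^2 + y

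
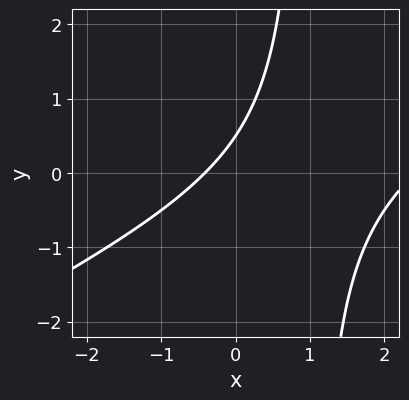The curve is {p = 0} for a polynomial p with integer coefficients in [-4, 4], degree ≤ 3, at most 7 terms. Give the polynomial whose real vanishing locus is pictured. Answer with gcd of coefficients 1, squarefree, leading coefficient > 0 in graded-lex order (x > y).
x^2 - 2*x*y - 2*x + 2*y - 1

(a) Degree: a generic line meets the curve in up to 2 points, so deg p = 2.
(b) The integer polynomial consistent with all of this is the stated p.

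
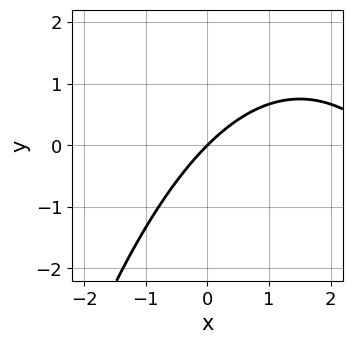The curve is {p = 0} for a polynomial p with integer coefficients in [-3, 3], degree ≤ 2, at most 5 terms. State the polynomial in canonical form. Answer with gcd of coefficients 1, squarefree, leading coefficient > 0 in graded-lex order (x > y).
deg p = 2.
Against the integer gridlines: it crosses the y-axis at the gridline y = 0; one x-axis crossing is at x = 0.
Putting this together gives p.

x^2 - 3*x + 3*y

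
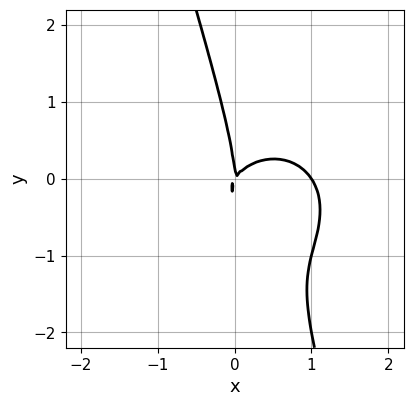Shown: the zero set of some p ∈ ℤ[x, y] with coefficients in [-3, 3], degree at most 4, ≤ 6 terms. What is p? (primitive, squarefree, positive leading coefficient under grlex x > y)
First, degree: a generic line meets the curve in up to 3 points, so deg p = 3.
Then, observable constraints: one y-axis crossing is at y = 0; the x-axis gridline crossings are at x ∈ {0, 1}.
Finally, assembling these constraints gives the stated polynomial.

3*x^3 + 3*x*y^2 + y^3 - 3*x^2 + 2*x*y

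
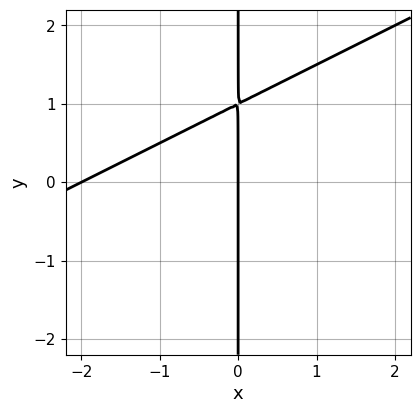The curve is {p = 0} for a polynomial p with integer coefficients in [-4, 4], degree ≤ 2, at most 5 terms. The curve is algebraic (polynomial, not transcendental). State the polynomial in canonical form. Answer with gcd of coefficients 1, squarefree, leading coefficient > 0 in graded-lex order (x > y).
x^2 - 2*x*y + 2*x

First, degree: a generic line meets the curve in up to 2 points, so deg p = 2.
Next, reading off the gridlines: among the integer gridlines, it crosses the x-axis at x ∈ {-2, 0}; the visible y-axis segment lies entirely on the curve.
Finally, solving for integer coefficients yields p as stated.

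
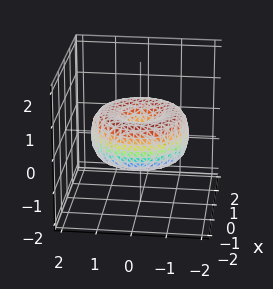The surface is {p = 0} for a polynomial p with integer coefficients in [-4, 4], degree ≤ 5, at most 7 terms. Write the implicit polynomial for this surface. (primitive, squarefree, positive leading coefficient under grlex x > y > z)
x^4 + 2*x^2*y^2 + y^4 - 2*x^2 - 2*y^2 + 2*z^2

First, the degree is 4 — a generic line meets the surface in up to 4 points.
Then, symmetries: rotational symmetry about the z-axis ⇒ p depends on x, y only through x² + y².
Then, checking where it meets the axes: it meets the z-axis at z = 0 (among the integer gridlines); one y-axis crossing is at y = 0.
Finally, assembling these constraints gives the stated polynomial.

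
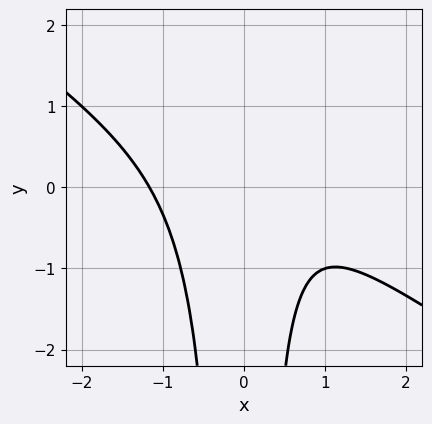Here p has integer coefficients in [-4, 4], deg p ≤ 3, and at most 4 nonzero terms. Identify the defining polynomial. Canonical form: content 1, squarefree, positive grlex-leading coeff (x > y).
2*x^3 + 3*x^2*y - x + 2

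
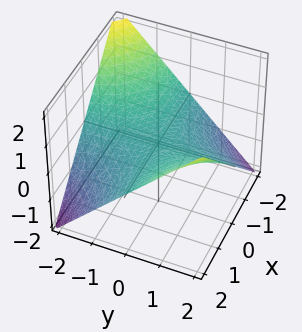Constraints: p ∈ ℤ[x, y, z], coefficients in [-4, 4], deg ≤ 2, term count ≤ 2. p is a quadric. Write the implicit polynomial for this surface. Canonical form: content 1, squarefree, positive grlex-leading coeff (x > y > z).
x*y - 2*z

First, deg p = 2. A saddle surface; a quadric.
Next, checking where it meets the axes: every point of the y-axis in the box is on the surface; the visible x-axis segment lies entirely on the surface; one z-axis crossing is at z = 0.
Finally, assembling these constraints gives the stated polynomial.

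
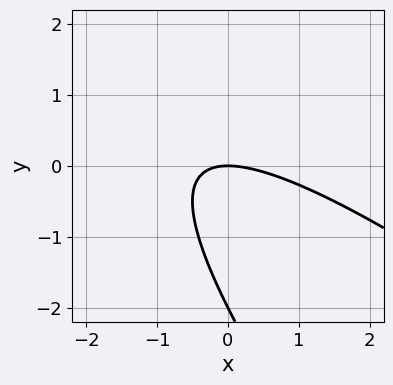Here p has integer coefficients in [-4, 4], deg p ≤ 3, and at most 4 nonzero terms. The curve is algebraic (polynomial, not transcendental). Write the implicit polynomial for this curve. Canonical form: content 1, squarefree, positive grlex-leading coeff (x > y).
(a) The degree is 2 — the shape is more complex than any degree-1 curve.
(b) Observable constraints: among the integer gridlines, it crosses the y-axis at y ∈ {-2, 0}; it meets the x-axis at x = 0 (among the integer gridlines).
(c) These observations pin down the coefficients.

x^2 + 2*x*y + y^2 + 2*y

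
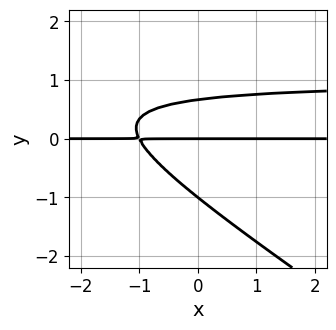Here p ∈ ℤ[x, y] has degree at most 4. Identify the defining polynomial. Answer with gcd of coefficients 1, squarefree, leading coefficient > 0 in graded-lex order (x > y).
1. The degree is 3 — the shape is more complex than any degree-2 curve.
2. From the visible intercepts: among the integer gridlines, it crosses the y-axis at y ∈ {-1, 0}; the visible x-axis segment lies entirely on the curve.
3. The integer polynomial consistent with all of this is the stated p.

2*x*y^2 + 3*y^3 - 2*x*y + y^2 - 2*y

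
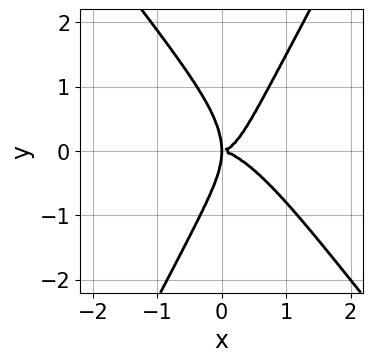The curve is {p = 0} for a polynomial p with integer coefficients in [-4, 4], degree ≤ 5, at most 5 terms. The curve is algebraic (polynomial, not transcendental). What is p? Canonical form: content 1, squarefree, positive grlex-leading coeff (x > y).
2*x^4 + 2*x^3*y + 2*x^2*y^2 - y^4 - 2*x*y^2

(a) Degree: a generic line meets the curve in up to 4 points, so deg p = 4.
(b) Against the integer gridlines: it meets the y-axis at y = 0 (among the integer gridlines); it crosses the x-axis at the gridline x = 0.
(c) The integer polynomial consistent with all of this is the stated p.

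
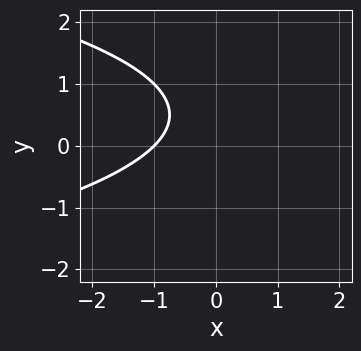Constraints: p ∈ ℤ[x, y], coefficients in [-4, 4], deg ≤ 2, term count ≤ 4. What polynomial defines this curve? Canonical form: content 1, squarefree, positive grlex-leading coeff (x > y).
y^2 + x - y + 1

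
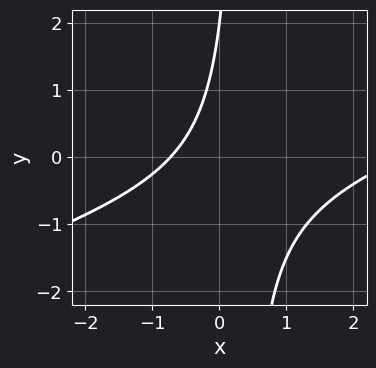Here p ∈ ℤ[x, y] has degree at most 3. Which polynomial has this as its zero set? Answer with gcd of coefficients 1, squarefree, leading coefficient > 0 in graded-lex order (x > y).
1. Degree: the shape is more complex than any degree-1 curve, so deg p = 2.
2. Observable constraints: one y-axis crossing is at y = 2.
3. Together with the visible shape, these determine p as stated.

x^2 - 3*x*y - 2*x + y - 2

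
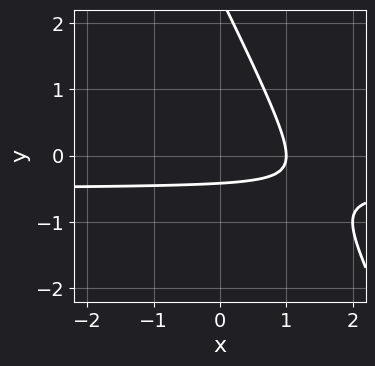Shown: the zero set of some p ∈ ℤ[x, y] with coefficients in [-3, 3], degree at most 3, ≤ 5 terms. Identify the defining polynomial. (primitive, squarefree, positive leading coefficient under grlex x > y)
(a) deg p = 2. A generic line meets the curve in up to 2 points.
(b) From the axis intercepts and sections: it meets the x-axis at x = 1 (among the integer gridlines).
(c) Matching integer coefficients to the picture gives p.

2*x*y + y^2 + x - 2*y - 1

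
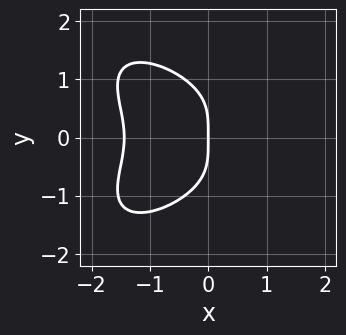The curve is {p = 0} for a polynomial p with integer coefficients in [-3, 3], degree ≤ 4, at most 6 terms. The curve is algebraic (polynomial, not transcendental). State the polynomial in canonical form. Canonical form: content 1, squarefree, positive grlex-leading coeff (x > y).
The degree is 4 — no degree-3 curve has this shape.
Symmetries: it's symmetric under y → −y, forcing even powers of y.
Reading off the gridlines: one x-axis crossing is at x = 0; one y-axis crossing is at y = 0.
The integer polynomial consistent with all of this is the stated p.

x^4 + 2*y^4 + 2*x*y^2 + 3*x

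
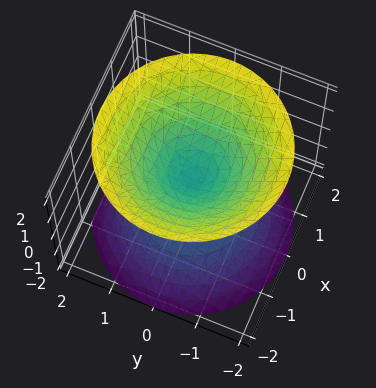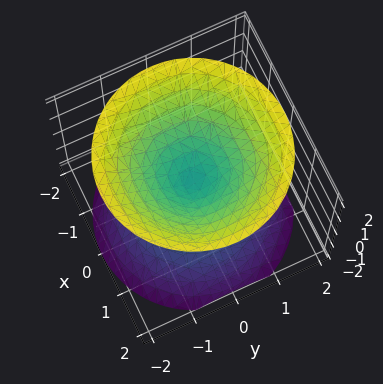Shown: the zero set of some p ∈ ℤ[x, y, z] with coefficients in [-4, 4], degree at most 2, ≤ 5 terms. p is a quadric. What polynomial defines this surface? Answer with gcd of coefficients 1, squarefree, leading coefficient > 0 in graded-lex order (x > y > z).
1. The picture has 2 separate pieces.
2. deg p = 2.
3. Symmetries: mirror symmetry z ↦ −z ⇒ only even powers of z; the surface is invariant under rotation about z: p = q(x² + y², z).
4. Reading off the gridlines: it meets the z-axis at z = 0 (among the integer gridlines); one y-axis crossing is at y = 0.
5. Matching integer coefficients to the picture gives p.

x^2 + y^2 - z^2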